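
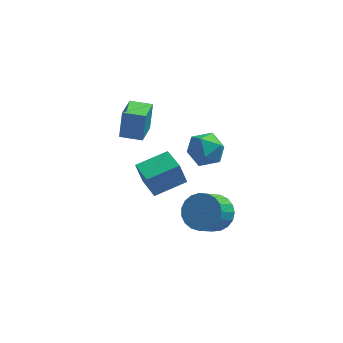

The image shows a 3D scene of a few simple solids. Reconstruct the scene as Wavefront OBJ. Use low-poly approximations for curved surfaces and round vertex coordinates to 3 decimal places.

v -3.175 2.125 1.833
v -3.04 2.618 3.296
v -2.899 3.697 1.278
v -2.764 4.191 2.741
v -2.016 1.909 1.799
v -1.881 2.403 3.262
v -1.74 3.482 1.244
v -1.605 3.975 2.707
v 1.37 3.678 0.765
v 1.971 3.37 -0.082
v 0.129 2.53 0.302
v 0.73 2.222 -0.545
v 1.05 1.982 0.462
v 1.817 2.691 0.748
v 0.283 3.209 -0.528
v 1.05 3.918 -0.242
v 1.299 3.08 -0.881
v 1.773 2.322 -0.269
v 0.327 3.578 0.489
v 0.801 2.82 1.101
v -1.229 -2.865 2.314
v -1.581 -2.751 3.466
v -1.839 -1.478 1.99
v -2.191 -1.363 3.142
v 0.271 -2.117 2.698
v -0.081 -2.002 3.85
v -0.339 -0.729 2.374
v -0.691 -0.615 3.526
v 1.574 -2.078 0.203
v 2.437 -1.975 0.755
v 1.829 -2.958 1.89
v 0.966 -3.062 1.337
v 2.197 -1.654 0.905
v 1.589 -2.637 2.039
v 1.849 -1.406 0.933
v 1.241 -2.389 2.067
v 1.453 -1.274 0.835
v 0.845 -2.257 1.969
v 1.079 -1.282 0.627
v 0.47 -2.265 1.762
v 0.79 -1.427 0.347
v 0.181 -2.41 1.481
v 0.636 -1.685 0.041
v 0.028 -2.668 1.176
v 0.645 -2.011 -0.237
v 0.037 -2.994 0.898
v 0.815 -2.348 -0.438
v 0.206 -3.331 0.696
v 1.115 -2.639 -0.529
v 0.507 -3.622 0.605
v 1.496 -2.833 -0.494
v 0.887 -3.816 0.641
v 1.889 -2.897 -0.338
v 1.281 -3.88 0.797
v 2.229 -2.819 -0.088
v 1.62 -3.802 1.047
v 2.455 -2.613 0.212
v 1.846 -3.596 1.346
v 2.529 -2.314 0.51
v 1.92 -3.298 1.645
f 2 4 1
f 5 2 1
f 1 4 3
f 3 5 1
f 2 8 4
f 6 2 5
f 6 8 2
f 4 8 3
f 7 5 3
f 3 8 7
f 7 6 5
f 8 6 7
f 9 20 14
f 9 14 10
f 9 10 16
f 9 16 19
f 9 19 20
f 10 14 18
f 14 20 13
f 20 19 11
f 19 16 15
f 16 10 17
f 12 18 13
f 12 13 11
f 12 11 15
f 12 15 17
f 12 17 18
f 13 18 14
f 11 13 20
f 15 11 19
f 17 15 16
f 18 17 10
f 22 24 21
f 25 22 21
f 21 24 23
f 23 25 21
f 22 28 24
f 26 22 25
f 26 28 22
f 24 28 23
f 27 25 23
f 23 28 27
f 27 26 25
f 28 26 27
f 30 29 33
f 30 33 31
f 31 33 34
f 31 34 32
f 33 29 35
f 33 35 34
f 34 35 36
f 34 36 32
f 35 29 37
f 35 37 36
f 36 37 38
f 36 38 32
f 37 29 39
f 37 39 38
f 38 39 40
f 38 40 32
f 39 29 41
f 39 41 40
f 40 41 42
f 40 42 32
f 41 29 43
f 41 43 42
f 42 43 44
f 42 44 32
f 43 29 45
f 43 45 44
f 44 45 46
f 44 46 32
f 45 29 47
f 45 47 46
f 46 47 48
f 46 48 32
f 47 29 49
f 47 49 48
f 48 49 50
f 48 50 32
f 49 29 51
f 49 51 50
f 50 51 52
f 50 52 32
f 51 29 53
f 51 53 52
f 52 53 54
f 52 54 32
f 53 29 55
f 53 55 54
f 54 55 56
f 54 56 32
f 55 29 57
f 55 57 56
f 56 57 58
f 56 58 32
f 57 29 59
f 57 59 58
f 58 59 60
f 58 60 32
f 59 29 30
f 59 30 60
f 60 30 31
f 60 31 32



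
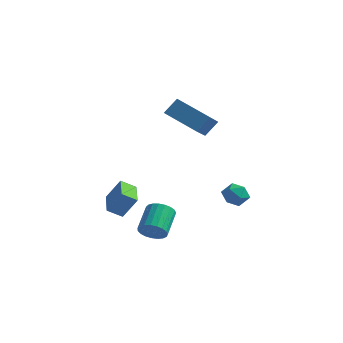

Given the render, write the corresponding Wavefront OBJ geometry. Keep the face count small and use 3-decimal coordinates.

v 3 1.388 -1.433
v 3.719 1.581 -1.142
v 3.381 0.159 -1.558
v 4.1 0.352 -1.267
v 3.459 0.364 -0.79
v 3.223 1.124 -0.713
v 3.877 0.616 -1.987
v 3.641 1.376 -1.91
v 4.26 1.104 -1.484
v 4.002 0.949 -0.744
v 3.098 0.791 -1.956
v 2.84 0.636 -1.216
v 1.327 0.826 2.687
v -0.61 0.878 3.618
v 0.899 2.535 1.699
v -1.038 2.587 2.63
v 1.758 1.433 3.55
v -0.179 1.485 4.481
v 1.33 3.142 2.562
v -0.607 3.194 3.493
v 0.492 -2.27 -3.409
v 1.257 -2.223 -3.219
v 0.954 -0.823 -2.341
v 0.188 -0.87 -2.531
v 1.245 -2.05 -3.498
v 0.942 -0.651 -2.62
v 1.103 -1.916 -3.762
v 0.8 -0.516 -2.884
v 0.856 -1.842 -3.965
v 0.552 -0.443 -3.087
v 0.545 -1.843 -4.072
v 0.241 -0.443 -3.193
v 0.225 -1.917 -4.064
v -0.079 -0.517 -3.185
v -0.049 -2.052 -3.943
v -0.352 -0.653 -3.064
v -0.229 -2.225 -3.729
v -0.533 -0.826 -2.851
v -0.285 -2.406 -3.461
v -0.588 -1.006 -2.582
v -0.206 -2.563 -3.183
v -0.51 -1.163 -2.305
v -0.007 -2.669 -2.945
v -0.31 -1.27 -2.066
v 0.279 -2.707 -2.786
v -0.025 -1.307 -1.908
v 0.601 -2.669 -2.736
v 0.297 -1.269 -1.858
v 0.904 -2.561 -2.802
v 0.601 -1.162 -1.924
v 1.137 -2.404 -2.973
v 0.833 -1.004 -2.094
v -1.799 -1.341 -3.244
v -2.457 -1.829 -2.744
v -2.704 0.085 -3.042
v -3.362 -0.403 -2.542
v -1.078 -1.057 -2.018
v -1.736 -1.545 -1.518
v -1.983 0.369 -1.816
v -2.641 -0.119 -1.316
f 1 12 6
f 1 6 2
f 1 2 8
f 1 8 11
f 1 11 12
f 2 6 10
f 6 12 5
f 12 11 3
f 11 8 7
f 8 2 9
f 4 10 5
f 4 5 3
f 4 3 7
f 4 7 9
f 4 9 10
f 5 10 6
f 3 5 12
f 7 3 11
f 9 7 8
f 10 9 2
f 14 16 13
f 17 14 13
f 13 16 15
f 15 17 13
f 14 20 16
f 18 14 17
f 18 20 14
f 16 20 15
f 19 17 15
f 15 20 19
f 19 18 17
f 20 18 19
f 22 21 25
f 22 25 23
f 23 25 26
f 23 26 24
f 25 21 27
f 25 27 26
f 26 27 28
f 26 28 24
f 27 21 29
f 27 29 28
f 28 29 30
f 28 30 24
f 29 21 31
f 29 31 30
f 30 31 32
f 30 32 24
f 31 21 33
f 31 33 32
f 32 33 34
f 32 34 24
f 33 21 35
f 33 35 34
f 34 35 36
f 34 36 24
f 35 21 37
f 35 37 36
f 36 37 38
f 36 38 24
f 37 21 39
f 37 39 38
f 38 39 40
f 38 40 24
f 39 21 41
f 39 41 40
f 40 41 42
f 40 42 24
f 41 21 43
f 41 43 42
f 42 43 44
f 42 44 24
f 43 21 45
f 43 45 44
f 44 45 46
f 44 46 24
f 45 21 47
f 45 47 46
f 46 47 48
f 46 48 24
f 47 21 49
f 47 49 48
f 48 49 50
f 48 50 24
f 49 21 51
f 49 51 50
f 50 51 52
f 50 52 24
f 51 21 22
f 51 22 52
f 52 22 23
f 52 23 24
f 54 56 53
f 57 54 53
f 53 56 55
f 55 57 53
f 54 60 56
f 58 54 57
f 58 60 54
f 56 60 55
f 59 57 55
f 55 60 59
f 59 58 57
f 60 58 59



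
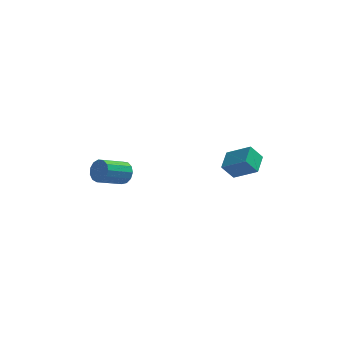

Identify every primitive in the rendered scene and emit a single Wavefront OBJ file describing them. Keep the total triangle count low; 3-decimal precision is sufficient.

v 3.904 3.173 2.011
v 3.997 4.141 2.378
v 2.843 3.52 1.365
v 2.936 4.488 1.732
v 4.404 3.392 1.308
v 4.497 4.36 1.675
v 3.343 3.739 0.662
v 3.436 4.707 1.029
v -1.224 2.924 1.003
v -0.858 2.843 1.471
v -1.729 1.976 2.005
v -2.096 2.056 1.537
v -1.062 3.099 1.554
v -1.934 2.232 2.087
v -1.318 3.3 1.461
v -2.19 2.433 1.995
v -1.545 3.381 1.223
v -2.416 2.514 1.757
v -1.669 3.317 0.916
v -2.54 2.45 1.449
v -1.652 3.128 0.636
v -2.524 2.261 1.169
v -1.5 2.874 0.473
v -2.371 2.007 1.006
v -1.26 2.636 0.478
v -2.131 1.769 1.011
v -1.008 2.489 0.65
v -1.88 1.622 1.184
v -0.826 2.48 0.934
v -1.697 1.613 1.468
v -0.769 2.612 1.241
v -1.641 1.745 1.774
f 2 4 1
f 5 2 1
f 1 4 3
f 3 5 1
f 2 8 4
f 6 2 5
f 6 8 2
f 4 8 3
f 7 5 3
f 3 8 7
f 7 6 5
f 8 6 7
f 10 9 13
f 10 13 11
f 11 13 14
f 11 14 12
f 13 9 15
f 13 15 14
f 14 15 16
f 14 16 12
f 15 9 17
f 15 17 16
f 16 17 18
f 16 18 12
f 17 9 19
f 17 19 18
f 18 19 20
f 18 20 12
f 19 9 21
f 19 21 20
f 20 21 22
f 20 22 12
f 21 9 23
f 21 23 22
f 22 23 24
f 22 24 12
f 23 9 25
f 23 25 24
f 24 25 26
f 24 26 12
f 25 9 27
f 25 27 26
f 26 27 28
f 26 28 12
f 27 9 29
f 27 29 28
f 28 29 30
f 28 30 12
f 29 9 31
f 29 31 30
f 30 31 32
f 30 32 12
f 31 9 10
f 31 10 32
f 32 10 11
f 32 11 12



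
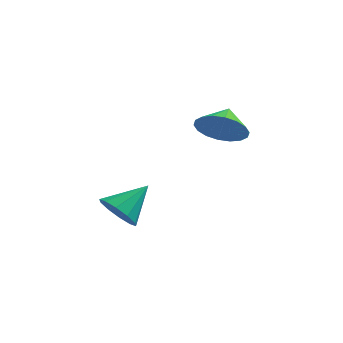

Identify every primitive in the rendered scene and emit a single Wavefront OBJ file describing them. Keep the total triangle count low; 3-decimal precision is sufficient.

v -3.334 -2.39 0.885
v -2.97 -2.057 0.156
v -2.446 -1.37 1.795
v -3.417 -1.768 0.268
v -3.832 -1.716 0.616
v -4.057 -1.922 1.067
v -4.006 -2.307 1.448
v -3.698 -2.723 1.614
v -3.251 -3.012 1.502
v -2.836 -3.064 1.155
v -2.611 -2.858 0.704
v -2.663 -2.474 0.323
v -0.397 1.99 3.195
v 0.556 2.143 2.757
v -0.283 2.97 3.785
v 0.266 2.359 2.454
v -0.156 2.502 2.298
v -0.625 2.543 2.32
v -1.05 2.475 2.515
v -1.345 2.311 2.845
v -1.452 2.083 3.244
v -1.35 1.837 3.633
v -1.06 1.621 3.935
v -0.638 1.478 4.091
v -0.169 1.437 4.07
v 0.256 1.505 3.875
v 0.55 1.669 3.545
v 0.658 1.896 3.146
f 2 1 4
f 2 4 3
f 4 1 5
f 4 5 3
f 5 1 6
f 5 6 3
f 6 1 7
f 6 7 3
f 7 1 8
f 7 8 3
f 8 1 9
f 8 9 3
f 9 1 10
f 9 10 3
f 10 1 11
f 10 11 3
f 11 1 12
f 11 12 3
f 12 1 2
f 12 2 3
f 14 13 16
f 14 16 15
f 16 13 17
f 16 17 15
f 17 13 18
f 17 18 15
f 18 13 19
f 18 19 15
f 19 13 20
f 19 20 15
f 20 13 21
f 20 21 15
f 21 13 22
f 21 22 15
f 22 13 23
f 22 23 15
f 23 13 24
f 23 24 15
f 24 13 25
f 24 25 15
f 25 13 26
f 25 26 15
f 26 13 27
f 26 27 15
f 27 13 28
f 27 28 15
f 28 13 14
f 28 14 15



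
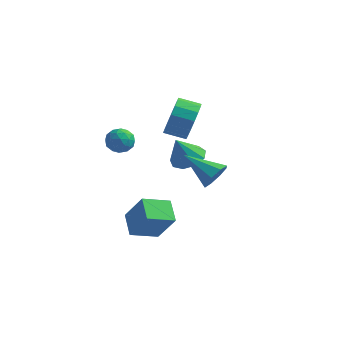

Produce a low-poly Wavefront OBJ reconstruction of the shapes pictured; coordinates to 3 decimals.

v -1.095 2.62 0.353
v -0.641 2.203 1.252
v -1.651 1.824 1.587
v -2.105 2.24 0.687
v -0.791 2.728 1.394
v -1.801 2.349 1.728
v -1.022 3.224 1.257
v -2.033 2.845 1.591
v -1.273 3.558 0.877
v -2.283 3.179 1.212
v -1.476 3.641 0.357
v -2.487 3.261 0.692
v -1.577 3.449 -0.164
v -2.588 3.07 0.171
v -1.549 3.036 -0.547
v -2.559 2.657 -0.212
v -1.399 2.511 -0.688
v -2.409 2.132 -0.354
v -1.167 2.015 -0.551
v -2.178 1.636 -0.217
v -0.917 1.681 -0.172
v -1.927 1.302 0.163
v -0.713 1.599 0.348
v -1.724 1.219 0.683
v -0.612 1.79 0.869
v -1.623 1.411 1.204
v -1.822 3.405 -2.632
v -1.104 2.819 -2.716
v -2.158 2.795 -1.248
v -0.914 3.356 -2.433
v -1.149 3.916 -2.244
v -1.698 4.237 -2.236
v -2.305 4.169 -2.414
v -2.686 3.743 -2.694
v -2.662 3.159 -2.945
v -2.245 2.69 -3.05
v -1.63 2.556 -2.96
v 0.685 1.471 -2.292
v 1.064 1.213 -1.6
v -1.045 1.509 -1.328
v 1.051 1.846 -1.648
v 0.824 2.26 -2.074
v 0.515 2.211 -2.627
v 0.305 1.729 -2.983
v 0.318 1.096 -2.935
v 0.546 0.682 -2.51
v 0.855 0.731 -1.957
v -1.565 -2.543 -4.708
v -2.314 -1.684 -4.082
v -0.707 -1.466 -5.16
v -1.455 -0.607 -4.535
v -0.545 -2.733 -3.225
v -1.293 -1.874 -2.6
v 0.314 -1.656 -3.678
v -0.435 -0.797 -3.052
v -2.03 -2.402 1.979
v -1.359 -2.615 1.851
v -2.381 -2.925 1.009
v -1.71 -3.138 0.881
v -2.076 -3.418 1.427
v -1.859 -3.095 2.027
v -1.881 -2.445 0.833
v -1.664 -2.122 1.433
v -1.267 -2.641 1.143
v -1.388 -3.243 1.51
v -2.352 -2.297 1.35
v -2.473 -2.899 1.717
v -1.664 -2.463 2
v -2.076 -3.077 0.86
v -2.291 -3.242 1.181
v -1.897 -3.367 1.106
v -1.957 -2.745 2.104
v -1.563 -2.87 2.029
v -1.985 -3.342 1.78
v -2.177 -2.67 0.831
v -1.783 -2.795 0.756
v -1.843 -2.173 1.754
v -1.449 -2.298 1.679
v -1.755 -2.198 1.08
v -1.215 -2.603 1.509
v -1.422 -2.911 0.938
v -1.522 -2.503 0.91
v -1.395 -2.313 1.263
v -1.286 -2.957 1.725
v -1.493 -3.264 1.154
v -1.708 -3.429 1.476
v -1.58 -3.239 1.828
v -1.232 -2.972 1.308
v -2.247 -2.276 1.706
v -2.454 -2.583 1.135
v -2.16 -2.301 1.032
v -2.032 -2.111 1.384
v -2.318 -2.629 1.922
v -2.525 -2.937 1.351
v -2.345 -3.227 1.597
v -2.218 -3.037 1.95
v -2.508 -2.568 1.552
f 2 1 5
f 2 5 3
f 3 5 6
f 3 6 4
f 5 1 7
f 5 7 6
f 6 7 8
f 6 8 4
f 7 1 9
f 7 9 8
f 8 9 10
f 8 10 4
f 9 1 11
f 9 11 10
f 10 11 12
f 10 12 4
f 11 1 13
f 11 13 12
f 12 13 14
f 12 14 4
f 13 1 15
f 13 15 14
f 14 15 16
f 14 16 4
f 15 1 17
f 15 17 16
f 16 17 18
f 16 18 4
f 17 1 19
f 17 19 18
f 18 19 20
f 18 20 4
f 19 1 21
f 19 21 20
f 20 21 22
f 20 22 4
f 21 1 23
f 21 23 22
f 22 23 24
f 22 24 4
f 23 1 25
f 23 25 24
f 24 25 26
f 24 26 4
f 25 1 2
f 25 2 26
f 26 2 3
f 26 3 4
f 28 27 30
f 28 30 29
f 30 27 31
f 30 31 29
f 31 27 32
f 31 32 29
f 32 27 33
f 32 33 29
f 33 27 34
f 33 34 29
f 34 27 35
f 34 35 29
f 35 27 36
f 35 36 29
f 36 27 37
f 36 37 29
f 37 27 28
f 37 28 29
f 39 38 41
f 39 41 40
f 41 38 42
f 41 42 40
f 42 38 43
f 42 43 40
f 43 38 44
f 43 44 40
f 44 38 45
f 44 45 40
f 45 38 46
f 45 46 40
f 46 38 47
f 46 47 40
f 47 38 39
f 47 39 40
f 49 51 48
f 52 49 48
f 48 51 50
f 50 52 48
f 49 55 51
f 53 49 52
f 53 55 49
f 51 55 50
f 54 52 50
f 50 55 54
f 54 53 52
f 55 53 54
f 56 93 72
f 93 67 96
f 72 96 61
f 93 96 72
f 56 72 68
f 72 61 73
f 68 73 57
f 72 73 68
f 56 68 77
f 68 57 78
f 77 78 63
f 68 78 77
f 56 77 89
f 77 63 92
f 89 92 66
f 77 92 89
f 56 89 93
f 89 66 97
f 93 97 67
f 89 97 93
f 57 73 84
f 73 61 87
f 84 87 65
f 73 87 84
f 61 96 74
f 96 67 95
f 74 95 60
f 96 95 74
f 67 97 94
f 97 66 90
f 94 90 58
f 97 90 94
f 66 92 91
f 92 63 79
f 91 79 62
f 92 79 91
f 63 78 83
f 78 57 80
f 83 80 64
f 78 80 83
f 59 85 71
f 85 65 86
f 71 86 60
f 85 86 71
f 59 71 69
f 71 60 70
f 69 70 58
f 71 70 69
f 59 69 76
f 69 58 75
f 76 75 62
f 69 75 76
f 59 76 81
f 76 62 82
f 81 82 64
f 76 82 81
f 59 81 85
f 81 64 88
f 85 88 65
f 81 88 85
f 60 86 74
f 86 65 87
f 74 87 61
f 86 87 74
f 58 70 94
f 70 60 95
f 94 95 67
f 70 95 94
f 62 75 91
f 75 58 90
f 91 90 66
f 75 90 91
f 64 82 83
f 82 62 79
f 83 79 63
f 82 79 83
f 65 88 84
f 88 64 80
f 84 80 57
f 88 80 84



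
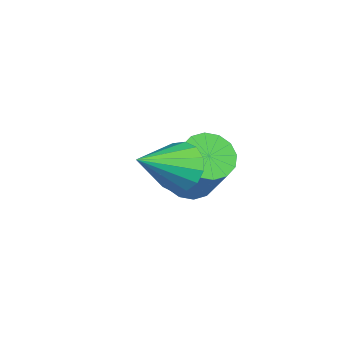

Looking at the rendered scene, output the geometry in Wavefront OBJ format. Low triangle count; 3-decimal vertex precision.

v -0.012 1.065 -3.898
v 0.62 1.579 -4.23
v 1.604 1.569 -2.374
v 0.972 1.055 -2.042
v 0.309 1.868 -4.063
v 1.293 1.857 -2.208
v -0.088 1.941 -3.853
v 0.896 1.93 -1.997
v -0.464 1.779 -3.654
v 0.519 1.769 -1.798
v -0.72 1.426 -3.52
v 0.263 1.416 -1.665
v -0.785 0.977 -3.488
v 0.198 0.966 -1.633
v -0.644 0.551 -3.566
v 0.34 0.541 -1.71
v -0.333 0.263 -3.732
v 0.651 0.252 -1.877
v 0.064 0.19 -3.943
v 1.048 0.179 -2.087
v 0.441 0.351 -4.142
v 1.424 0.341 -2.286
v 0.697 0.704 -4.275
v 1.68 0.694 -2.42
v 0.762 1.154 -4.307
v 1.745 1.143 -2.452
v 1.873 -0.687 -0.76
v 2.598 -0.968 -1.128
v 1.967 -2.253 0.62
v 2.732 -0.683 -0.814
v 2.635 -0.399 -0.485
v 2.335 -0.192 -0.23
v 1.91 -0.117 -0.117
v 1.476 -0.196 -0.177
v 1.148 -0.406 -0.393
v 1.015 -0.691 -0.707
v 1.111 -0.975 -1.036
v 1.412 -1.182 -1.291
v 1.836 -1.257 -1.404
v 2.27 -1.178 -1.344
f 2 1 5
f 2 5 3
f 3 5 6
f 3 6 4
f 5 1 7
f 5 7 6
f 6 7 8
f 6 8 4
f 7 1 9
f 7 9 8
f 8 9 10
f 8 10 4
f 9 1 11
f 9 11 10
f 10 11 12
f 10 12 4
f 11 1 13
f 11 13 12
f 12 13 14
f 12 14 4
f 13 1 15
f 13 15 14
f 14 15 16
f 14 16 4
f 15 1 17
f 15 17 16
f 16 17 18
f 16 18 4
f 17 1 19
f 17 19 18
f 18 19 20
f 18 20 4
f 19 1 21
f 19 21 20
f 20 21 22
f 20 22 4
f 21 1 23
f 21 23 22
f 22 23 24
f 22 24 4
f 23 1 25
f 23 25 24
f 24 25 26
f 24 26 4
f 25 1 2
f 25 2 26
f 26 2 3
f 26 3 4
f 28 27 30
f 28 30 29
f 30 27 31
f 30 31 29
f 31 27 32
f 31 32 29
f 32 27 33
f 32 33 29
f 33 27 34
f 33 34 29
f 34 27 35
f 34 35 29
f 35 27 36
f 35 36 29
f 36 27 37
f 36 37 29
f 37 27 38
f 37 38 29
f 38 27 39
f 38 39 29
f 39 27 40
f 39 40 29
f 40 27 28
f 40 28 29



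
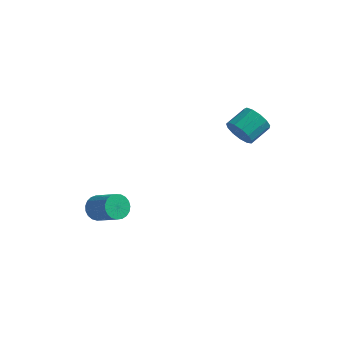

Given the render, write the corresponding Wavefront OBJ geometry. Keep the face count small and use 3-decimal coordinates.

v 1.102 2.788 2.724
v 1.384 2.431 3.256
v 1.74 3.354 3.688
v 1.458 3.712 3.156
v 1.662 2.454 2.977
v 2.018 3.377 3.41
v 1.763 2.583 2.619
v 2.119 3.507 3.051
v 1.654 2.777 2.293
v 2.01 3.701 2.725
v 1.369 2.975 2.105
v 1.725 3.899 2.537
v 1 3.113 2.113
v 1.356 4.037 2.545
v 0.663 3.149 2.315
v 1.019 4.072 2.747
v 0.466 3.069 2.647
v 0.822 3.993 3.079
v 0.47 2.901 3.003
v 0.826 3.825 3.435
v 0.675 2.697 3.271
v 1.031 3.62 3.703
v 1.016 2.521 3.365
v 1.372 3.445 3.797
v -4.289 0.744 -2.433
v -3.923 0.823 -2.939
v -2.785 0.456 -2.174
v -3.151 0.376 -1.667
v -3.919 1.061 -2.831
v -2.78 0.694 -2.066
v -3.978 1.245 -2.654
v -2.84 0.878 -1.889
v -4.092 1.342 -2.439
v -2.954 0.975 -1.673
v -4.24 1.335 -2.222
v -3.101 0.968 -1.457
v -4.396 1.227 -2.042
v -3.257 0.859 -1.277
v -4.533 1.034 -1.93
v -3.395 0.667 -1.165
v -4.629 0.792 -1.904
v -3.491 0.424 -1.139
v -4.666 0.541 -1.97
v -3.527 0.173 -1.205
v -4.637 0.325 -2.116
v -3.499 -0.042 -1.351
v -4.549 0.182 -2.316
v -3.41 -0.186 -1.551
v -4.415 0.135 -2.537
v -3.277 -0.232 -1.772
v -4.26 0.194 -2.74
v -3.122 -0.173 -1.974
v -4.11 0.348 -2.889
v -2.972 -0.019 -2.124
v -3.991 0.571 -2.96
v -2.852 0.203 -2.194
f 2 1 5
f 2 5 3
f 3 5 6
f 3 6 4
f 5 1 7
f 5 7 6
f 6 7 8
f 6 8 4
f 7 1 9
f 7 9 8
f 8 9 10
f 8 10 4
f 9 1 11
f 9 11 10
f 10 11 12
f 10 12 4
f 11 1 13
f 11 13 12
f 12 13 14
f 12 14 4
f 13 1 15
f 13 15 14
f 14 15 16
f 14 16 4
f 15 1 17
f 15 17 16
f 16 17 18
f 16 18 4
f 17 1 19
f 17 19 18
f 18 19 20
f 18 20 4
f 19 1 21
f 19 21 20
f 20 21 22
f 20 22 4
f 21 1 23
f 21 23 22
f 22 23 24
f 22 24 4
f 23 1 2
f 23 2 24
f 24 2 3
f 24 3 4
f 26 25 29
f 26 29 27
f 27 29 30
f 27 30 28
f 29 25 31
f 29 31 30
f 30 31 32
f 30 32 28
f 31 25 33
f 31 33 32
f 32 33 34
f 32 34 28
f 33 25 35
f 33 35 34
f 34 35 36
f 34 36 28
f 35 25 37
f 35 37 36
f 36 37 38
f 36 38 28
f 37 25 39
f 37 39 38
f 38 39 40
f 38 40 28
f 39 25 41
f 39 41 40
f 40 41 42
f 40 42 28
f 41 25 43
f 41 43 42
f 42 43 44
f 42 44 28
f 43 25 45
f 43 45 44
f 44 45 46
f 44 46 28
f 45 25 47
f 45 47 46
f 46 47 48
f 46 48 28
f 47 25 49
f 47 49 48
f 48 49 50
f 48 50 28
f 49 25 51
f 49 51 50
f 50 51 52
f 50 52 28
f 51 25 53
f 51 53 52
f 52 53 54
f 52 54 28
f 53 25 55
f 53 55 54
f 54 55 56
f 54 56 28
f 55 25 26
f 55 26 56
f 56 26 27
f 56 27 28



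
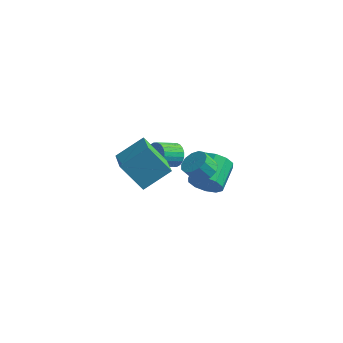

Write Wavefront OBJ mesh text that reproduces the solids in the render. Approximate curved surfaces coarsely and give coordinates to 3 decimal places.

v -0.693 1.315 0.734
v -0.265 1.429 1.436
v -0.979 0.338 2.048
v -1.407 0.225 1.346
v -0.519 1.623 1.485
v -1.233 0.532 2.097
v -0.8 1.77 1.42
v -1.514 0.68 2.032
v -1.065 1.848 1.25
v -1.779 0.758 1.862
v -1.273 1.845 1.002
v -1.987 0.755 1.614
v -1.393 1.762 0.713
v -2.107 0.671 1.325
v -1.406 1.61 0.427
v -2.12 0.519 1.039
v -1.31 1.413 0.188
v -2.024 0.323 0.8
v -1.121 1.202 0.032
v -1.835 0.111 0.644
v -0.867 1.008 -0.017
v -1.581 -0.083 0.595
v -0.586 0.86 0.048
v -1.3 -0.23 0.66
v -0.321 0.782 0.218
v -1.035 -0.308 0.83
v -0.113 0.785 0.466
v -0.827 -0.305 1.078
v 0.007 0.869 0.755
v -0.707 -0.222 1.367
v 0.02 1.021 1.041
v -0.694 -0.07 1.653
v -0.076 1.217 1.28
v -0.79 0.127 1.892
v 1.75 0.136 1.118
v 2.379 -0.464 1.261
v 1.838 -0.815 2.164
v 1.21 -0.216 2.022
v 2.518 -0.055 1.504
v 1.977 -0.406 2.407
v 2.414 0.415 1.624
v 1.873 0.064 2.528
v 2.099 0.796 1.584
v 1.558 0.444 2.487
v 1.674 0.967 1.396
v 1.133 0.616 2.299
v 1.272 0.875 1.12
v 0.732 0.523 2.023
v 1.023 0.547 0.843
v 0.482 0.196 1.746
v 1.004 0.089 0.654
v 0.464 -0.262 1.557
v 1.223 -0.354 0.612
v 0.682 -0.705 1.515
v 1.609 -0.642 0.731
v 1.068 -0.993 1.634
v 2.04 -0.683 0.973
v 1.499 -1.034 1.876
v 0.465 -4.939 3.019
v -0.864 -5.089 4.599
v -0.669 -3.269 2.223
v -1.998 -3.419 3.803
v 1.558 -3.701 4.057
v 0.229 -3.851 5.637
v 0.424 -2.031 3.261
v -0.905 -2.181 4.841
v 0.858 2.137 -2.008
v 1.639 1.899 -1.271
v 1.483 3.665 -0.535
v 0.702 3.903 -1.272
v 1.942 2.155 -1.823
v 1.786 3.922 -1.087
v 1.831 2.405 -2.446
v 1.675 4.171 -1.709
v 1.348 2.552 -2.901
v 1.192 4.319 -2.165
v 0.678 2.541 -3.015
v 0.522 4.307 -2.279
v 0.077 2.375 -2.745
v -0.079 4.141 -2.009
v -0.226 2.118 -2.193
v -0.382 3.885 -1.457
v -0.115 1.869 -1.571
v -0.271 3.635 -0.834
v 0.368 1.721 -1.115
v 0.212 3.488 -0.379
v 1.038 1.733 -1.001
v 0.882 3.499 -0.265
f 2 1 5
f 2 5 3
f 3 5 6
f 3 6 4
f 5 1 7
f 5 7 6
f 6 7 8
f 6 8 4
f 7 1 9
f 7 9 8
f 8 9 10
f 8 10 4
f 9 1 11
f 9 11 10
f 10 11 12
f 10 12 4
f 11 1 13
f 11 13 12
f 12 13 14
f 12 14 4
f 13 1 15
f 13 15 14
f 14 15 16
f 14 16 4
f 15 1 17
f 15 17 16
f 16 17 18
f 16 18 4
f 17 1 19
f 17 19 18
f 18 19 20
f 18 20 4
f 19 1 21
f 19 21 20
f 20 21 22
f 20 22 4
f 21 1 23
f 21 23 22
f 22 23 24
f 22 24 4
f 23 1 25
f 23 25 24
f 24 25 26
f 24 26 4
f 25 1 27
f 25 27 26
f 26 27 28
f 26 28 4
f 27 1 29
f 27 29 28
f 28 29 30
f 28 30 4
f 29 1 31
f 29 31 30
f 30 31 32
f 30 32 4
f 31 1 33
f 31 33 32
f 32 33 34
f 32 34 4
f 33 1 2
f 33 2 34
f 34 2 3
f 34 3 4
f 36 35 39
f 36 39 37
f 37 39 40
f 37 40 38
f 39 35 41
f 39 41 40
f 40 41 42
f 40 42 38
f 41 35 43
f 41 43 42
f 42 43 44
f 42 44 38
f 43 35 45
f 43 45 44
f 44 45 46
f 44 46 38
f 45 35 47
f 45 47 46
f 46 47 48
f 46 48 38
f 47 35 49
f 47 49 48
f 48 49 50
f 48 50 38
f 49 35 51
f 49 51 50
f 50 51 52
f 50 52 38
f 51 35 53
f 51 53 52
f 52 53 54
f 52 54 38
f 53 35 55
f 53 55 54
f 54 55 56
f 54 56 38
f 55 35 57
f 55 57 56
f 56 57 58
f 56 58 38
f 57 35 36
f 57 36 58
f 58 36 37
f 58 37 38
f 60 62 59
f 63 60 59
f 59 62 61
f 61 63 59
f 60 66 62
f 64 60 63
f 64 66 60
f 62 66 61
f 65 63 61
f 61 66 65
f 65 64 63
f 66 64 65
f 68 67 71
f 68 71 69
f 69 71 72
f 69 72 70
f 71 67 73
f 71 73 72
f 72 73 74
f 72 74 70
f 73 67 75
f 73 75 74
f 74 75 76
f 74 76 70
f 75 67 77
f 75 77 76
f 76 77 78
f 76 78 70
f 77 67 79
f 77 79 78
f 78 79 80
f 78 80 70
f 79 67 81
f 79 81 80
f 80 81 82
f 80 82 70
f 81 67 83
f 81 83 82
f 82 83 84
f 82 84 70
f 83 67 85
f 83 85 84
f 84 85 86
f 84 86 70
f 85 67 87
f 85 87 86
f 86 87 88
f 86 88 70
f 87 67 68
f 87 68 88
f 88 68 69
f 88 69 70



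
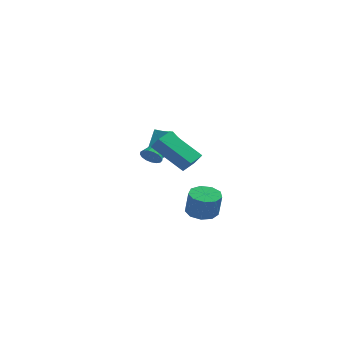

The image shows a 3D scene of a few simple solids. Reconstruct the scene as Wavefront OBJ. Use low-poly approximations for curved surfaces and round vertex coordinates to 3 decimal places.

v -2.877 3.317 0.94
v -2.346 3.798 0.637
v -2.534 2.422 0.123
v -2.003 2.903 -0.18
v -1.907 2.622 0.539
v -2.119 3.175 1.044
v -2.761 3.045 -0.284
v -2.973 3.598 0.221
v -2.274 3.63 -0.12
v -1.747 3.368 0.388
v -3.133 2.852 0.372
v -2.606 2.59 0.88
v -1.931 -0.986 0.902
v -1.748 -0.727 0.404
v -1.649 0.386 1.718
v -2.025 -0.674 0.41
v -2.281 -0.692 0.529
v -2.456 -0.777 0.733
v -2.511 -0.91 0.976
v -2.434 -1.06 1.202
v -2.241 -1.194 1.359
v -1.977 -1.279 1.412
v -1.702 -1.298 1.348
v -1.48 -1.244 1.182
v -1.362 -1.132 0.952
v -1.373 -0.986 0.71
v -1.512 -0.84 0.513
v -2.667 0.724 0.586
v -2.596 1.647 1.69
v -2.915 1.364 0.067
v -2.844 2.286 1.171
v -1.816 0.894 0.389
v -1.745 1.816 1.493
v -2.064 1.533 -0.13
v -1.993 2.456 0.974
v -1.059 -3.705 2.675
v -0.592 -4.041 3.34
v -0.764 -2.861 2.895
v -0.297 -3.198 3.56
v 0.557 -3.942 1.42
v 1.024 -4.279 2.085
v 0.852 -3.099 1.64
v 1.319 -3.435 2.305
v 0.118 0.729 -3.231
v 0.721 1.314 -3.229
v 0.966 1.055 -1.906
v 0.362 0.471 -1.909
v 0.217 1.551 -3.089
v 0.462 1.293 -1.766
v -0.334 1.404 -3.016
v -0.089 1.146 -1.693
v -0.673 0.942 -3.044
v -0.428 0.683 -1.721
v -0.643 0.38 -3.159
v -0.398 0.121 -1.836
v -0.257 -0.019 -3.309
v -0.012 -0.277 -1.986
v 0.305 -0.067 -3.422
v 0.55 -0.326 -2.099
v 0.778 0.257 -3.446
v 1.023 -0.001 -2.123
v 0.943 0.802 -3.37
v 1.188 0.544 -2.047
f 1 12 6
f 1 6 2
f 1 2 8
f 1 8 11
f 1 11 12
f 2 6 10
f 6 12 5
f 12 11 3
f 11 8 7
f 8 2 9
f 4 10 5
f 4 5 3
f 4 3 7
f 4 7 9
f 4 9 10
f 5 10 6
f 3 5 12
f 7 3 11
f 9 7 8
f 10 9 2
f 14 13 16
f 14 16 15
f 16 13 17
f 16 17 15
f 17 13 18
f 17 18 15
f 18 13 19
f 18 19 15
f 19 13 20
f 19 20 15
f 20 13 21
f 20 21 15
f 21 13 22
f 21 22 15
f 22 13 23
f 22 23 15
f 23 13 24
f 23 24 15
f 24 13 25
f 24 25 15
f 25 13 26
f 25 26 15
f 26 13 27
f 26 27 15
f 27 13 14
f 27 14 15
f 29 31 28
f 32 29 28
f 28 31 30
f 30 32 28
f 29 35 31
f 33 29 32
f 33 35 29
f 31 35 30
f 34 32 30
f 30 35 34
f 34 33 32
f 35 33 34
f 37 39 36
f 40 37 36
f 36 39 38
f 38 40 36
f 37 43 39
f 41 37 40
f 41 43 37
f 39 43 38
f 42 40 38
f 38 43 42
f 42 41 40
f 43 41 42
f 45 44 48
f 45 48 46
f 46 48 49
f 46 49 47
f 48 44 50
f 48 50 49
f 49 50 51
f 49 51 47
f 50 44 52
f 50 52 51
f 51 52 53
f 51 53 47
f 52 44 54
f 52 54 53
f 53 54 55
f 53 55 47
f 54 44 56
f 54 56 55
f 55 56 57
f 55 57 47
f 56 44 58
f 56 58 57
f 57 58 59
f 57 59 47
f 58 44 60
f 58 60 59
f 59 60 61
f 59 61 47
f 60 44 62
f 60 62 61
f 61 62 63
f 61 63 47
f 62 44 45
f 62 45 63
f 63 45 46
f 63 46 47



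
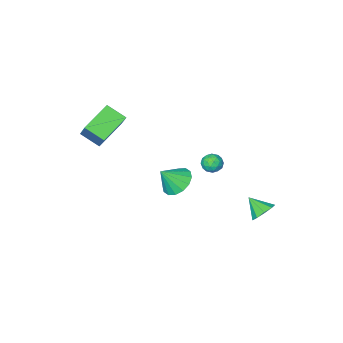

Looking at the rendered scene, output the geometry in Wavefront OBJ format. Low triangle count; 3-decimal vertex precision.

v -1.065 -3.522 -3.061
v -0.277 -3.198 -3.64
v -0.135 -3.778 -1.939
v -0.455 -2.76 -3.392
v -0.797 -2.527 -3.056
v -1.21 -2.56 -2.721
v -1.585 -2.851 -2.477
v -1.82 -3.321 -2.389
v -1.853 -3.845 -2.482
v -1.675 -4.283 -2.73
v -1.333 -4.516 -3.066
v -0.92 -4.483 -3.401
v -0.546 -4.192 -3.645
v -0.31 -3.722 -3.733
v 2.389 -3.673 3.187
v 2.73 -2.62 4.49
v 4.057 -3.213 2.378
v 4.398 -2.16 3.681
v 2.962 -4.64 3.819
v 3.303 -3.587 5.122
v 4.63 -4.18 3.01
v 4.971 -3.127 4.313
v -0.829 0.807 1.584
v -0.402 0.854 1.107
v -0.978 -0.194 1.353
v -0.551 -0.147 0.876
v -0.356 -0.111 1.486
v -0.264 0.507 1.629
v -1.116 0.153 0.831
v -1.024 0.771 0.974
v -0.58 0.449 0.642
v -0.11 0.286 1.047
v -1.27 0.374 1.413
v -0.8 0.211 1.818
v -0.603 0.918 1.366
v -0.777 -0.258 1.094
v -0.662 -0.237 1.453
v -0.412 -0.21 1.173
v -0.521 0.715 1.672
v -0.27 0.742 1.392
v -0.243 0.175 1.615
v -1.11 -0.082 1.068
v -0.859 -0.055 0.788
v -0.968 0.87 1.287
v -0.718 0.897 1.007
v -1.137 0.485 0.845
v -0.456 0.708 0.812
v -0.544 0.12 0.676
v -0.876 0.296 0.65
v -0.822 0.659 0.734
v -0.18 0.612 1.05
v -0.267 0.024 0.914
v -0.152 0.045 1.273
v -0.098 0.408 1.357
v -0.284 0.374 0.777
v -1.113 0.636 1.546
v -1.2 0.048 1.41
v -1.282 0.252 1.103
v -1.228 0.615 1.187
v -0.836 0.54 1.784
v -0.924 -0.048 1.648
v -0.558 0.001 1.726
v -0.504 0.364 1.81
v -1.096 0.286 1.683
v -2.761 2.184 -2.546
v -2.023 2.206 -2.828
v -2.439 1.256 -1.774
v -2.07 2.54 -2.406
v -2.44 2.708 -2.05
v -2.96 2.631 -1.926
v -3.387 2.345 -2.092
v -3.521 1.983 -2.47
v -3.3 1.716 -2.884
v -2.826 1.668 -3.14
v -2.322 1.861 -3.118
f 2 1 4
f 2 4 3
f 4 1 5
f 4 5 3
f 5 1 6
f 5 6 3
f 6 1 7
f 6 7 3
f 7 1 8
f 7 8 3
f 8 1 9
f 8 9 3
f 9 1 10
f 9 10 3
f 10 1 11
f 10 11 3
f 11 1 12
f 11 12 3
f 12 1 13
f 12 13 3
f 13 1 14
f 13 14 3
f 14 1 2
f 14 2 3
f 16 18 15
f 19 16 15
f 15 18 17
f 17 19 15
f 16 22 18
f 20 16 19
f 20 22 16
f 18 22 17
f 21 19 17
f 17 22 21
f 21 20 19
f 22 20 21
f 23 60 39
f 60 34 63
f 39 63 28
f 60 63 39
f 23 39 35
f 39 28 40
f 35 40 24
f 39 40 35
f 23 35 44
f 35 24 45
f 44 45 30
f 35 45 44
f 23 44 56
f 44 30 59
f 56 59 33
f 44 59 56
f 23 56 60
f 56 33 64
f 60 64 34
f 56 64 60
f 24 40 51
f 40 28 54
f 51 54 32
f 40 54 51
f 28 63 41
f 63 34 62
f 41 62 27
f 63 62 41
f 34 64 61
f 64 33 57
f 61 57 25
f 64 57 61
f 33 59 58
f 59 30 46
f 58 46 29
f 59 46 58
f 30 45 50
f 45 24 47
f 50 47 31
f 45 47 50
f 26 52 38
f 52 32 53
f 38 53 27
f 52 53 38
f 26 38 36
f 38 27 37
f 36 37 25
f 38 37 36
f 26 36 43
f 36 25 42
f 43 42 29
f 36 42 43
f 26 43 48
f 43 29 49
f 48 49 31
f 43 49 48
f 26 48 52
f 48 31 55
f 52 55 32
f 48 55 52
f 27 53 41
f 53 32 54
f 41 54 28
f 53 54 41
f 25 37 61
f 37 27 62
f 61 62 34
f 37 62 61
f 29 42 58
f 42 25 57
f 58 57 33
f 42 57 58
f 31 49 50
f 49 29 46
f 50 46 30
f 49 46 50
f 32 55 51
f 55 31 47
f 51 47 24
f 55 47 51
f 66 65 68
f 66 68 67
f 68 65 69
f 68 69 67
f 69 65 70
f 69 70 67
f 70 65 71
f 70 71 67
f 71 65 72
f 71 72 67
f 72 65 73
f 72 73 67
f 73 65 74
f 73 74 67
f 74 65 75
f 74 75 67
f 75 65 66
f 75 66 67



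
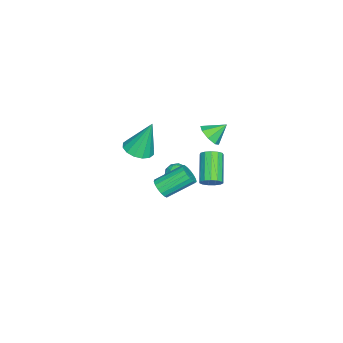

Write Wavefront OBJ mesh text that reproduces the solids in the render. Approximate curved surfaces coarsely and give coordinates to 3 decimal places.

v 3.538 -0.937 1.815
v 3.875 -0.513 1.474
v 3.18 0.821 2.445
v 2.842 0.397 2.785
v 3.612 -0.538 1.32
v 2.917 0.796 2.29
v 3.332 -0.654 1.279
v 2.636 0.679 2.249
v 3.098 -0.835 1.361
v 2.403 0.498 2.331
v 2.966 -1.04 1.546
v 2.27 0.294 2.517
v 2.964 -1.22 1.794
v 2.269 0.113 2.764
v 3.094 -1.336 2.046
v 2.399 -0.002 3.016
v 3.326 -1.361 2.245
v 2.63 -0.027 3.215
v 3.606 -1.288 2.346
v 2.91 0.046 3.316
v 3.87 -1.135 2.325
v 3.175 0.199 3.295
v 4.058 -0.936 2.187
v 3.363 0.398 3.157
v 4.127 -0.738 1.964
v 3.432 0.596 2.934
v 4.061 -0.585 1.707
v 3.366 0.749 2.677
v -0.934 0.507 -0.993
v -0.569 0.595 -0.462
v -2.101 0.162 0.664
v -2.466 0.073 0.133
v -0.719 0.921 -0.54
v -2.25 0.487 0.586
v -0.936 1.114 -0.762
v -2.468 0.681 0.364
v -1.153 1.115 -1.057
v -2.685 0.682 0.069
v -1.301 0.923 -1.332
v -2.833 0.489 -0.206
v -1.332 0.599 -1.499
v -2.864 0.165 -0.373
v -1.236 0.245 -1.505
v -2.768 -0.189 -0.379
v -1.045 -0.025 -1.349
v -2.577 -0.459 -0.223
v -0.819 -0.127 -1.08
v -2.35 -0.561 0.046
v -0.629 -0.027 -0.783
v -2.161 -0.461 0.343
v -0.536 0.242 -0.553
v -2.068 -0.192 0.573
v -1.379 0.252 2.584
v -0.777 0.725 2.435
v -1.841 1.068 3.316
v -1.232 0.807 2.057
v -1.772 0.564 1.987
v -2.082 0.137 2.267
v -1.98 -0.222 2.733
v -1.526 -0.304 3.112
v -0.986 -0.06 3.181
v -0.675 0.366 2.901
v 1.423 -2.827 2.911
v 2.309 -2.783 2.984
v 1.217 -2.113 4.949
v 2.181 -2.369 2.827
v 1.851 -2.078 2.691
v 1.405 -1.988 2.615
v 0.965 -2.123 2.618
v 0.647 -2.446 2.699
v 0.537 -2.871 2.837
v 0.664 -3.285 2.995
v 0.995 -3.576 3.13
v 1.44 -3.666 3.206
v 1.881 -3.532 3.204
v 2.199 -3.208 3.122
v -4.477 -1.888 -3.229
v -4.052 -1.856 -3.842
v -3.868 -2.864 -2.858
v -3.443 -2.832 -3.471
v -3.38 -2.306 -2.945
v -3.756 -1.703 -3.174
v -4.164 -3.017 -3.526
v -4.54 -2.414 -3.755
v -3.859 -2.553 -4.026
v -3.374 -2.114 -3.666
v -4.546 -2.606 -3.034
v -4.061 -2.167 -2.674
v -4.318 -1.787 -3.568
v -3.602 -2.933 -3.132
v -3.565 -2.625 -2.823
v -3.315 -2.606 -3.183
v -4.144 -1.697 -3.175
v -3.894 -1.678 -3.535
v -3.499 -1.942 -3.008
v -4.026 -3.042 -3.165
v -3.776 -3.023 -3.525
v -4.605 -2.114 -3.517
v -4.355 -2.095 -3.877
v -4.421 -2.778 -3.692
v -3.954 -2.177 -4.036
v -3.597 -2.751 -3.818
v -4.021 -2.86 -3.851
v -4.242 -2.505 -3.985
v -3.669 -1.919 -3.825
v -3.312 -2.493 -3.607
v -3.274 -2.184 -3.297
v -3.495 -1.83 -3.432
v -3.556 -2.329 -3.933
v -4.608 -2.227 -3.093
v -4.251 -2.801 -2.875
v -4.425 -2.89 -3.268
v -4.646 -2.536 -3.403
v -4.323 -1.969 -2.882
v -3.966 -2.543 -2.664
v -3.678 -2.215 -2.715
v -3.899 -1.86 -2.849
v -4.364 -2.391 -2.767
f 2 1 5
f 2 5 3
f 3 5 6
f 3 6 4
f 5 1 7
f 5 7 6
f 6 7 8
f 6 8 4
f 7 1 9
f 7 9 8
f 8 9 10
f 8 10 4
f 9 1 11
f 9 11 10
f 10 11 12
f 10 12 4
f 11 1 13
f 11 13 12
f 12 13 14
f 12 14 4
f 13 1 15
f 13 15 14
f 14 15 16
f 14 16 4
f 15 1 17
f 15 17 16
f 16 17 18
f 16 18 4
f 17 1 19
f 17 19 18
f 18 19 20
f 18 20 4
f 19 1 21
f 19 21 20
f 20 21 22
f 20 22 4
f 21 1 23
f 21 23 22
f 22 23 24
f 22 24 4
f 23 1 25
f 23 25 24
f 24 25 26
f 24 26 4
f 25 1 27
f 25 27 26
f 26 27 28
f 26 28 4
f 27 1 2
f 27 2 28
f 28 2 3
f 28 3 4
f 30 29 33
f 30 33 31
f 31 33 34
f 31 34 32
f 33 29 35
f 33 35 34
f 34 35 36
f 34 36 32
f 35 29 37
f 35 37 36
f 36 37 38
f 36 38 32
f 37 29 39
f 37 39 38
f 38 39 40
f 38 40 32
f 39 29 41
f 39 41 40
f 40 41 42
f 40 42 32
f 41 29 43
f 41 43 42
f 42 43 44
f 42 44 32
f 43 29 45
f 43 45 44
f 44 45 46
f 44 46 32
f 45 29 47
f 45 47 46
f 46 47 48
f 46 48 32
f 47 29 49
f 47 49 48
f 48 49 50
f 48 50 32
f 49 29 51
f 49 51 50
f 50 51 52
f 50 52 32
f 51 29 30
f 51 30 52
f 52 30 31
f 52 31 32
f 54 53 56
f 54 56 55
f 56 53 57
f 56 57 55
f 57 53 58
f 57 58 55
f 58 53 59
f 58 59 55
f 59 53 60
f 59 60 55
f 60 53 61
f 60 61 55
f 61 53 62
f 61 62 55
f 62 53 54
f 62 54 55
f 64 63 66
f 64 66 65
f 66 63 67
f 66 67 65
f 67 63 68
f 67 68 65
f 68 63 69
f 68 69 65
f 69 63 70
f 69 70 65
f 70 63 71
f 70 71 65
f 71 63 72
f 71 72 65
f 72 63 73
f 72 73 65
f 73 63 74
f 73 74 65
f 74 63 75
f 74 75 65
f 75 63 76
f 75 76 65
f 76 63 64
f 76 64 65
f 77 114 93
f 114 88 117
f 93 117 82
f 114 117 93
f 77 93 89
f 93 82 94
f 89 94 78
f 93 94 89
f 77 89 98
f 89 78 99
f 98 99 84
f 89 99 98
f 77 98 110
f 98 84 113
f 110 113 87
f 98 113 110
f 77 110 114
f 110 87 118
f 114 118 88
f 110 118 114
f 78 94 105
f 94 82 108
f 105 108 86
f 94 108 105
f 82 117 95
f 117 88 116
f 95 116 81
f 117 116 95
f 88 118 115
f 118 87 111
f 115 111 79
f 118 111 115
f 87 113 112
f 113 84 100
f 112 100 83
f 113 100 112
f 84 99 104
f 99 78 101
f 104 101 85
f 99 101 104
f 80 106 92
f 106 86 107
f 92 107 81
f 106 107 92
f 80 92 90
f 92 81 91
f 90 91 79
f 92 91 90
f 80 90 97
f 90 79 96
f 97 96 83
f 90 96 97
f 80 97 102
f 97 83 103
f 102 103 85
f 97 103 102
f 80 102 106
f 102 85 109
f 106 109 86
f 102 109 106
f 81 107 95
f 107 86 108
f 95 108 82
f 107 108 95
f 79 91 115
f 91 81 116
f 115 116 88
f 91 116 115
f 83 96 112
f 96 79 111
f 112 111 87
f 96 111 112
f 85 103 104
f 103 83 100
f 104 100 84
f 103 100 104
f 86 109 105
f 109 85 101
f 105 101 78
f 109 101 105



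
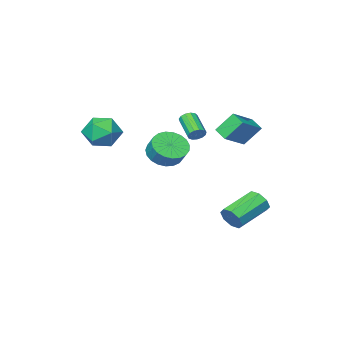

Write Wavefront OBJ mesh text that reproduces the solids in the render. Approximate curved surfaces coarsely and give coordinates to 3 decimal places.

v -0.469 0.84 3.336
v -0.172 1.002 3.717
v -0.493 -0.258 4.505
v -0.791 -0.42 4.124
v -0.435 1.103 3.772
v -0.757 -0.157 4.559
v -0.709 1.121 3.688
v -1.031 -0.139 4.475
v -0.907 1.049 3.492
v -1.229 -0.211 4.28
v -0.966 0.911 3.247
v -1.288 -0.349 4.034
v -0.867 0.75 3.03
v -1.189 -0.509 3.818
v -0.642 0.618 2.911
v -0.964 -0.642 3.698
v -0.362 0.556 2.926
v -0.684 -0.704 3.714
v -0.116 0.584 3.072
v -0.437 -0.675 3.859
v 0.018 0.694 3.302
v -0.304 -0.566 4.089
v -0.003 0.849 3.542
v -0.324 -0.41 4.329
v -2.946 0.534 -3.429
v -2.645 0.242 -2.748
v -4.653 0.034 -1.95
v -4.954 0.326 -2.631
v -2.704 0.851 -2.736
v -4.711 0.644 -1.938
v -2.904 1.275 -3.13
v -4.911 1.067 -2.332
v -3.129 1.264 -3.7
v -5.137 1.057 -2.901
v -3.247 0.826 -4.11
v -5.255 0.618 -3.312
v -3.189 0.216 -4.122
v -5.196 0.009 -3.324
v -2.989 -0.207 -3.728
v -4.996 -0.415 -2.93
v -2.763 -0.197 -3.159
v -4.771 -0.404 -2.36
v -4.895 0.559 2.813
v -4.918 -0.316 3.209
v -3.37 0.888 3.628
v -3.393 0.014 4.024
v -4.147 0.006 1.636
v -4.17 -0.868 2.032
v -2.622 0.336 2.451
v -2.645 -0.539 2.847
v -0.834 -2.648 0.901
v -0.417 -1.928 0.227
v -0.33 -1.213 1.045
v -0.746 -1.932 1.719
v -0.853 -1.841 0.198
v -0.765 -1.126 1.016
v -1.285 -1.894 0.29
v -1.197 -1.178 1.108
v -1.639 -2.076 0.488
v -1.551 -1.361 1.306
v -1.854 -2.358 0.757
v -1.766 -1.643 1.575
v -1.892 -2.69 1.051
v -1.805 -1.975 1.869
v -1.748 -3.014 1.319
v -1.66 -2.299 2.137
v -1.445 -3.275 1.515
v -1.358 -2.56 2.333
v -1.037 -3.428 1.605
v -0.949 -2.712 2.423
v -0.594 -3.445 1.573
v -0.506 -2.73 2.391
v -0.192 -3.325 1.424
v -0.104 -2.61 2.242
v 0.099 -3.088 1.186
v 0.187 -2.372 2.004
v 0.229 -2.774 0.898
v 0.316 -2.059 1.716
v 0.174 -2.439 0.61
v 0.262 -1.724 1.428
v -0.054 -2.139 0.373
v 0.034 -1.424 1.191
v 2.298 -2.943 3.971
v 2.817 -2.186 3.25
v 2.603 -4.334 2.73
v 3.122 -3.577 2.009
v 3.636 -3.871 3.015
v 3.448 -3.012 3.781
v 1.972 -3.508 2.199
v 1.784 -2.649 2.965
v 2.616 -2.535 2.154
v 3.644 -2.76 2.659
v 1.776 -3.76 3.321
v 2.804 -3.985 3.826
f 2 1 5
f 2 5 3
f 3 5 6
f 3 6 4
f 5 1 7
f 5 7 6
f 6 7 8
f 6 8 4
f 7 1 9
f 7 9 8
f 8 9 10
f 8 10 4
f 9 1 11
f 9 11 10
f 10 11 12
f 10 12 4
f 11 1 13
f 11 13 12
f 12 13 14
f 12 14 4
f 13 1 15
f 13 15 14
f 14 15 16
f 14 16 4
f 15 1 17
f 15 17 16
f 16 17 18
f 16 18 4
f 17 1 19
f 17 19 18
f 18 19 20
f 18 20 4
f 19 1 21
f 19 21 20
f 20 21 22
f 20 22 4
f 21 1 23
f 21 23 22
f 22 23 24
f 22 24 4
f 23 1 2
f 23 2 24
f 24 2 3
f 24 3 4
f 26 25 29
f 26 29 27
f 27 29 30
f 27 30 28
f 29 25 31
f 29 31 30
f 30 31 32
f 30 32 28
f 31 25 33
f 31 33 32
f 32 33 34
f 32 34 28
f 33 25 35
f 33 35 34
f 34 35 36
f 34 36 28
f 35 25 37
f 35 37 36
f 36 37 38
f 36 38 28
f 37 25 39
f 37 39 38
f 38 39 40
f 38 40 28
f 39 25 41
f 39 41 40
f 40 41 42
f 40 42 28
f 41 25 26
f 41 26 42
f 42 26 27
f 42 27 28
f 44 46 43
f 47 44 43
f 43 46 45
f 45 47 43
f 44 50 46
f 48 44 47
f 48 50 44
f 46 50 45
f 49 47 45
f 45 50 49
f 49 48 47
f 50 48 49
f 52 51 55
f 52 55 53
f 53 55 56
f 53 56 54
f 55 51 57
f 55 57 56
f 56 57 58
f 56 58 54
f 57 51 59
f 57 59 58
f 58 59 60
f 58 60 54
f 59 51 61
f 59 61 60
f 60 61 62
f 60 62 54
f 61 51 63
f 61 63 62
f 62 63 64
f 62 64 54
f 63 51 65
f 63 65 64
f 64 65 66
f 64 66 54
f 65 51 67
f 65 67 66
f 66 67 68
f 66 68 54
f 67 51 69
f 67 69 68
f 68 69 70
f 68 70 54
f 69 51 71
f 69 71 70
f 70 71 72
f 70 72 54
f 71 51 73
f 71 73 72
f 72 73 74
f 72 74 54
f 73 51 75
f 73 75 74
f 74 75 76
f 74 76 54
f 75 51 77
f 75 77 76
f 76 77 78
f 76 78 54
f 77 51 79
f 77 79 78
f 78 79 80
f 78 80 54
f 79 51 81
f 79 81 80
f 80 81 82
f 80 82 54
f 81 51 52
f 81 52 82
f 82 52 53
f 82 53 54
f 83 94 88
f 83 88 84
f 83 84 90
f 83 90 93
f 83 93 94
f 84 88 92
f 88 94 87
f 94 93 85
f 93 90 89
f 90 84 91
f 86 92 87
f 86 87 85
f 86 85 89
f 86 89 91
f 86 91 92
f 87 92 88
f 85 87 94
f 89 85 93
f 91 89 90
f 92 91 84



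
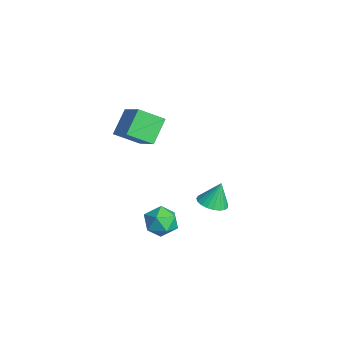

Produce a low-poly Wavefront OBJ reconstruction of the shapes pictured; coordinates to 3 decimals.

v -4.597 -2.725 2.526
v -4.804 -4.064 3.34
v -3.016 -2.366 3.516
v -3.222 -3.705 4.33
v -3.698 -3.555 1.39
v -3.904 -4.894 2.204
v -2.116 -3.196 2.38
v -2.323 -4.535 3.194
v 3.018 -3.36 0.725
v 3.526 -3.906 0.109
v 1.694 -4.034 0.231
v 2.202 -4.58 -0.385
v 2.277 -4.73 0.568
v 3.094 -4.313 0.873
v 2.126 -3.627 -0.533
v 2.943 -3.21 -0.228
v 2.974 -4.071 -0.669
v 3.068 -4.752 0.011
v 2.152 -3.188 0.329
v 2.246 -3.869 1.009
v 0.061 -0.712 -0.956
v 0.748 -0.249 -1.094
v 0.019 -0.248 0.396
v 0.492 -0.026 -1.178
v 0.162 0.077 -1.224
v -0.186 0.044 -1.224
v -0.491 -0.119 -1.177
v -0.701 -0.386 -1.092
v -0.778 -0.708 -0.983
v -0.711 -1.032 -0.87
v -0.51 -1.3 -0.772
v -0.21 -1.467 -0.705
v 0.136 -1.503 -0.682
v 0.47 -1.402 -0.706
v 0.733 -1.183 -0.773
v 0.88 -0.881 -0.872
v 0.885 -0.551 -0.986
f 2 4 1
f 5 2 1
f 1 4 3
f 3 5 1
f 2 8 4
f 6 2 5
f 6 8 2
f 4 8 3
f 7 5 3
f 3 8 7
f 7 6 5
f 8 6 7
f 9 20 14
f 9 14 10
f 9 10 16
f 9 16 19
f 9 19 20
f 10 14 18
f 14 20 13
f 20 19 11
f 19 16 15
f 16 10 17
f 12 18 13
f 12 13 11
f 12 11 15
f 12 15 17
f 12 17 18
f 13 18 14
f 11 13 20
f 15 11 19
f 17 15 16
f 18 17 10
f 22 21 24
f 22 24 23
f 24 21 25
f 24 25 23
f 25 21 26
f 25 26 23
f 26 21 27
f 26 27 23
f 27 21 28
f 27 28 23
f 28 21 29
f 28 29 23
f 29 21 30
f 29 30 23
f 30 21 31
f 30 31 23
f 31 21 32
f 31 32 23
f 32 21 33
f 32 33 23
f 33 21 34
f 33 34 23
f 34 21 35
f 34 35 23
f 35 21 36
f 35 36 23
f 36 21 37
f 36 37 23
f 37 21 22
f 37 22 23



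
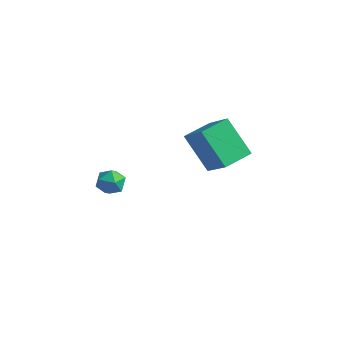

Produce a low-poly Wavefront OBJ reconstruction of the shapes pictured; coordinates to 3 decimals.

v -0.142 -2.516 -1.088
v 0.254 -1.938 -1.16
v 0.686 -3.142 -1.56
v 1.082 -2.564 -1.632
v 0.951 -2.824 -0.99
v 0.44 -2.437 -0.699
v 0.5 -2.643 -2.021
v -0.011 -2.256 -1.73
v 0.651 -2.016 -1.737
v 0.93 -2.128 -1.099
v 0.01 -2.952 -1.621
v 0.289 -3.064 -0.983
v 1.686 2.393 -3.118
v 0.302 2.483 -1.555
v 1.99 3.808 -2.931
v 0.606 3.899 -1.367
v 2.974 1.961 -1.953
v 1.59 2.052 -0.389
v 3.278 3.377 -1.765
v 1.894 3.467 -0.202
f 1 12 6
f 1 6 2
f 1 2 8
f 1 8 11
f 1 11 12
f 2 6 10
f 6 12 5
f 12 11 3
f 11 8 7
f 8 2 9
f 4 10 5
f 4 5 3
f 4 3 7
f 4 7 9
f 4 9 10
f 5 10 6
f 3 5 12
f 7 3 11
f 9 7 8
f 10 9 2
f 14 16 13
f 17 14 13
f 13 16 15
f 15 17 13
f 14 20 16
f 18 14 17
f 18 20 14
f 16 20 15
f 19 17 15
f 15 20 19
f 19 18 17
f 20 18 19



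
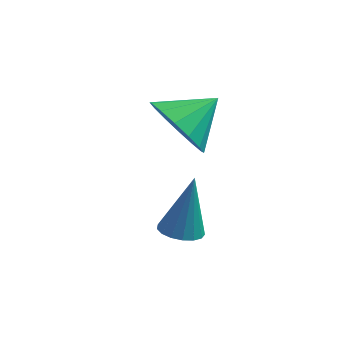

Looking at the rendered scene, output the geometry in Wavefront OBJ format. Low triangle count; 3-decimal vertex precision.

v -0.764 1.187 -3.559
v -0.303 1.538 -3.713
v -0.536 1.633 -1.861
v -0.53 1.713 -3.728
v -0.811 1.767 -3.705
v -1.081 1.688 -3.648
v -1.279 1.494 -3.571
v -1.358 1.23 -3.491
v -1.302 0.956 -3.426
v -1.122 0.735 -3.392
v -0.86 0.617 -3.396
v -0.576 0.63 -3.438
v -0.335 0.77 -3.507
v -0.192 1.006 -3.588
v -0.181 1.283 -3.662
v -1.138 2.183 -0.5
v -0.391 1.513 -0.616
v -0.302 2.997 0.18
v -0.357 1.827 -1.033
v -0.532 2.236 -1.307
v -0.87 2.631 -1.365
v -1.279 2.906 -1.191
v -1.651 2.987 -0.832
v -1.885 2.853 -0.384
v -1.918 2.539 0.033
v -1.743 2.13 0.307
v -1.405 1.735 0.365
v -0.996 1.46 0.191
v -0.625 1.379 -0.168
f 2 1 4
f 2 4 3
f 4 1 5
f 4 5 3
f 5 1 6
f 5 6 3
f 6 1 7
f 6 7 3
f 7 1 8
f 7 8 3
f 8 1 9
f 8 9 3
f 9 1 10
f 9 10 3
f 10 1 11
f 10 11 3
f 11 1 12
f 11 12 3
f 12 1 13
f 12 13 3
f 13 1 14
f 13 14 3
f 14 1 15
f 14 15 3
f 15 1 2
f 15 2 3
f 17 16 19
f 17 19 18
f 19 16 20
f 19 20 18
f 20 16 21
f 20 21 18
f 21 16 22
f 21 22 18
f 22 16 23
f 22 23 18
f 23 16 24
f 23 24 18
f 24 16 25
f 24 25 18
f 25 16 26
f 25 26 18
f 26 16 27
f 26 27 18
f 27 16 28
f 27 28 18
f 28 16 29
f 28 29 18
f 29 16 17
f 29 17 18



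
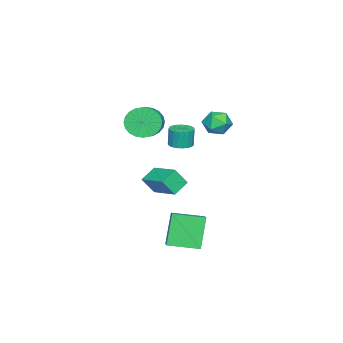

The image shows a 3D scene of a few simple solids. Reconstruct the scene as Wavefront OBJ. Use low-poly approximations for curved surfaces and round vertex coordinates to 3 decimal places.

v -2.176 0.454 0.502
v -1.791 1.097 0.523
v -1.878 1.109 1.779
v -2.264 0.466 1.758
v -2.085 1.199 0.501
v -2.172 1.21 1.758
v -2.395 1.171 0.48
v -2.482 1.183 1.737
v -2.667 1.02 0.462
v -2.755 1.031 1.719
v -2.855 0.771 0.452
v -2.942 0.782 1.709
v -2.924 0.467 0.45
v -3.012 0.478 1.706
v -2.865 0.161 0.456
v -2.952 0.172 1.713
v -2.687 -0.094 0.471
v -2.774 -0.083 1.728
v -2.42 -0.255 0.491
v -2.507 -0.244 1.748
v -2.111 -0.293 0.513
v -2.198 -0.281 1.77
v -1.814 -0.201 0.533
v -1.901 -0.19 1.789
v -1.579 0.003 0.547
v -1.666 0.015 1.804
v -1.447 0.286 0.554
v -1.535 0.297 1.811
v -1.442 0.598 0.551
v -1.529 0.609 1.808
v -1.564 0.885 0.54
v -1.651 0.896 1.797
v -1.549 3.563 3.931
v -0.801 3.885 3.451
v -1.699 2.415 2.929
v -0.951 2.737 2.449
v -0.834 2.361 3.309
v -0.742 3.07 3.928
v -1.758 3.23 2.452
v -1.666 3.939 3.071
v -0.93 3.679 2.536
v -0.359 3.142 3.066
v -2.141 3.158 3.314
v -1.57 2.621 3.844
v 0.752 -0.358 3.425
v 1.259 -0.558 2.505
v 2.635 -0.063 3.154
v 2.128 0.138 4.075
v 1.143 -0.161 2.449
v 2.518 0.334 3.098
v 0.967 0.206 2.541
v 2.342 0.701 3.191
v 0.758 0.487 2.768
v 2.134 0.982 3.418
v 0.549 0.64 3.096
v 1.924 1.135 3.745
v 0.37 0.641 3.473
v 1.746 1.136 4.123
v 0.25 0.49 3.843
v 1.625 0.985 4.493
v 0.206 0.209 4.15
v 1.582 0.705 4.799
v 0.245 -0.157 4.346
v 1.621 0.338 4.995
v 0.362 -0.554 4.402
v 1.737 -0.059 5.051
v 0.538 -0.921 4.309
v 1.913 -0.426 4.959
v 0.746 -1.202 4.082
v 2.122 -0.707 4.732
v 0.956 -1.355 3.755
v 2.331 -0.86 4.404
v 1.134 -1.356 3.377
v 2.51 -0.861 4.027
v 1.255 -1.205 3.007
v 2.63 -0.71 3.657
v 1.298 -0.925 2.701
v 2.674 -0.429 3.35
v 4.112 2.438 -4.074
v 3.137 2.325 -2.116
v 3.329 4.134 -4.366
v 2.355 4.021 -2.408
v 4.945 2.899 -3.632
v 3.971 2.786 -1.674
v 4.163 4.595 -3.924
v 3.188 4.482 -1.966
v -1.905 -0.321 -2.519
v -1.49 -0.925 -1.421
v -1.011 1.427 -1.896
v -0.596 0.823 -0.798
v -0.884 -0.643 -3.082
v -0.469 -1.247 -1.984
v 0.01 1.105 -2.459
v 0.425 0.501 -1.361
f 2 1 5
f 2 5 3
f 3 5 6
f 3 6 4
f 5 1 7
f 5 7 6
f 6 7 8
f 6 8 4
f 7 1 9
f 7 9 8
f 8 9 10
f 8 10 4
f 9 1 11
f 9 11 10
f 10 11 12
f 10 12 4
f 11 1 13
f 11 13 12
f 12 13 14
f 12 14 4
f 13 1 15
f 13 15 14
f 14 15 16
f 14 16 4
f 15 1 17
f 15 17 16
f 16 17 18
f 16 18 4
f 17 1 19
f 17 19 18
f 18 19 20
f 18 20 4
f 19 1 21
f 19 21 20
f 20 21 22
f 20 22 4
f 21 1 23
f 21 23 22
f 22 23 24
f 22 24 4
f 23 1 25
f 23 25 24
f 24 25 26
f 24 26 4
f 25 1 27
f 25 27 26
f 26 27 28
f 26 28 4
f 27 1 29
f 27 29 28
f 28 29 30
f 28 30 4
f 29 1 31
f 29 31 30
f 30 31 32
f 30 32 4
f 31 1 2
f 31 2 32
f 32 2 3
f 32 3 4
f 33 44 38
f 33 38 34
f 33 34 40
f 33 40 43
f 33 43 44
f 34 38 42
f 38 44 37
f 44 43 35
f 43 40 39
f 40 34 41
f 36 42 37
f 36 37 35
f 36 35 39
f 36 39 41
f 36 41 42
f 37 42 38
f 35 37 44
f 39 35 43
f 41 39 40
f 42 41 34
f 46 45 49
f 46 49 47
f 47 49 50
f 47 50 48
f 49 45 51
f 49 51 50
f 50 51 52
f 50 52 48
f 51 45 53
f 51 53 52
f 52 53 54
f 52 54 48
f 53 45 55
f 53 55 54
f 54 55 56
f 54 56 48
f 55 45 57
f 55 57 56
f 56 57 58
f 56 58 48
f 57 45 59
f 57 59 58
f 58 59 60
f 58 60 48
f 59 45 61
f 59 61 60
f 60 61 62
f 60 62 48
f 61 45 63
f 61 63 62
f 62 63 64
f 62 64 48
f 63 45 65
f 63 65 64
f 64 65 66
f 64 66 48
f 65 45 67
f 65 67 66
f 66 67 68
f 66 68 48
f 67 45 69
f 67 69 68
f 68 69 70
f 68 70 48
f 69 45 71
f 69 71 70
f 70 71 72
f 70 72 48
f 71 45 73
f 71 73 72
f 72 73 74
f 72 74 48
f 73 45 75
f 73 75 74
f 74 75 76
f 74 76 48
f 75 45 77
f 75 77 76
f 76 77 78
f 76 78 48
f 77 45 46
f 77 46 78
f 78 46 47
f 78 47 48
f 80 82 79
f 83 80 79
f 79 82 81
f 81 83 79
f 80 86 82
f 84 80 83
f 84 86 80
f 82 86 81
f 85 83 81
f 81 86 85
f 85 84 83
f 86 84 85
f 88 90 87
f 91 88 87
f 87 90 89
f 89 91 87
f 88 94 90
f 92 88 91
f 92 94 88
f 90 94 89
f 93 91 89
f 89 94 93
f 93 92 91
f 94 92 93



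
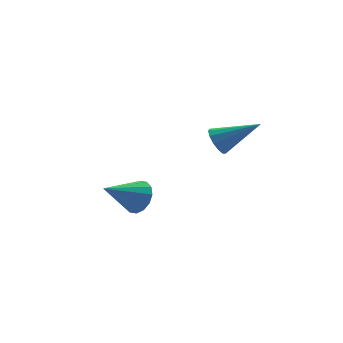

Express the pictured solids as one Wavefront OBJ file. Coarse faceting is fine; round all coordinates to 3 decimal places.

v -0.99 -1.565 1.184
v -0.615 -1.499 0.621
v 0.59 -2.095 2.176
v -0.609 -1.158 0.795
v -0.725 -0.946 1.092
v -0.925 -0.93 1.419
v -1.145 -1.116 1.671
v -1.317 -1.444 1.769
v -1.384 -1.811 1.681
v -1.327 -2.1 1.435
v -1.163 -2.218 1.11
v -0.944 -2.13 0.808
v -0.74 -1.861 0.626
v -3.137 2.123 -3.776
v -2.715 2.318 -3.053
v -4.703 1.757 -2.764
v -2.893 2.703 -3.19
v -3.137 2.931 -3.484
v -3.381 2.944 -3.857
v -3.559 2.736 -4.207
v -3.625 2.364 -4.443
v -3.559 1.927 -4.5
v -3.381 1.543 -4.363
v -3.138 1.314 -4.069
v -2.894 1.302 -3.696
v -2.715 1.509 -3.345
v -2.65 1.882 -3.11
f 2 1 4
f 2 4 3
f 4 1 5
f 4 5 3
f 5 1 6
f 5 6 3
f 6 1 7
f 6 7 3
f 7 1 8
f 7 8 3
f 8 1 9
f 8 9 3
f 9 1 10
f 9 10 3
f 10 1 11
f 10 11 3
f 11 1 12
f 11 12 3
f 12 1 13
f 12 13 3
f 13 1 2
f 13 2 3
f 15 14 17
f 15 17 16
f 17 14 18
f 17 18 16
f 18 14 19
f 18 19 16
f 19 14 20
f 19 20 16
f 20 14 21
f 20 21 16
f 21 14 22
f 21 22 16
f 22 14 23
f 22 23 16
f 23 14 24
f 23 24 16
f 24 14 25
f 24 25 16
f 25 14 26
f 25 26 16
f 26 14 27
f 26 27 16
f 27 14 15
f 27 15 16



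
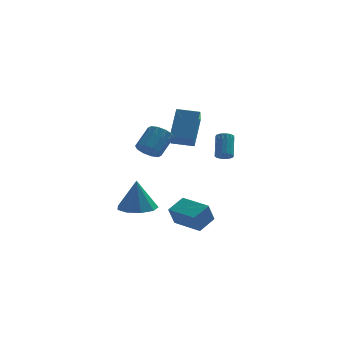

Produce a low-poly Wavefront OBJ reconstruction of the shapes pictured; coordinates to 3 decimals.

v -1.755 -2.049 -1.11
v -2.111 -2.474 0.044
v -0.924 -1.285 -0.571
v -1.281 -1.711 0.582
v -0.499 -3.349 -1.202
v -0.856 -3.775 -0.049
v 0.331 -2.586 -0.664
v -0.025 -3.011 0.49
v 1.193 1.132 2.534
v 1.461 1.445 2.216
v 1.595 2.48 3.348
v 1.327 2.168 3.666
v 1.224 1.513 2.182
v 1.358 2.549 3.314
v 0.981 1.495 2.228
v 1.114 2.53 3.36
v 0.785 1.393 2.344
v 0.919 2.428 3.476
v 0.684 1.231 2.503
v 0.817 2.267 3.635
v 0.699 1.047 2.67
v 0.832 2.083 3.802
v 0.827 0.882 2.806
v 0.96 1.918 3.938
v 1.039 0.775 2.879
v 1.173 1.811 4.011
v 1.287 0.749 2.873
v 1.42 1.785 4.005
v 1.513 0.811 2.79
v 1.646 1.847 3.922
v 1.666 0.947 2.648
v 1.799 1.983 3.78
v 1.71 1.125 2.48
v 1.844 2.161 3.612
v 1.637 1.305 2.324
v 1.77 2.34 3.456
v -3.763 -2.927 0.441
v -2.967 -3.685 0.493
v -3.797 -2.833 2.359
v -2.665 -2.996 0.465
v -2.877 -2.275 0.425
v -3.503 -1.859 0.394
v -4.251 -1.943 0.384
v -4.77 -2.487 0.401
v -4.818 -3.237 0.437
v -4.372 -3.842 0.475
v -3.641 -4.019 0.497
v -2.995 0.613 3.243
v -2.302 0.373 2.951
v -1.551 1.307 3.965
v -2.245 1.547 4.257
v -2.445 0.764 2.696
v -1.695 1.699 3.711
v -2.799 1.098 2.651
v -2.048 2.032 3.665
v -3.228 1.246 2.832
v -2.477 2.18 3.846
v -3.568 1.152 3.169
v -2.817 2.087 4.183
v -3.689 0.853 3.535
v -2.938 1.787 4.549
v -3.545 0.461 3.789
v -2.795 1.396 4.804
v -3.192 0.128 3.835
v -2.441 1.062 4.849
v -2.763 -0.02 3.654
v -2.012 0.914 4.668
v -2.423 0.073 3.317
v -1.672 1.008 4.331
v -1.688 2.581 3.613
v -1.238 3.828 5.229
v -1.556 3.857 2.592
v -1.106 5.104 4.208
v -0.374 2.316 3.452
v 0.076 3.563 5.068
v -0.242 3.592 2.431
v 0.208 4.839 4.047
f 2 4 1
f 5 2 1
f 1 4 3
f 3 5 1
f 2 8 4
f 6 2 5
f 6 8 2
f 4 8 3
f 7 5 3
f 3 8 7
f 7 6 5
f 8 6 7
f 10 9 13
f 10 13 11
f 11 13 14
f 11 14 12
f 13 9 15
f 13 15 14
f 14 15 16
f 14 16 12
f 15 9 17
f 15 17 16
f 16 17 18
f 16 18 12
f 17 9 19
f 17 19 18
f 18 19 20
f 18 20 12
f 19 9 21
f 19 21 20
f 20 21 22
f 20 22 12
f 21 9 23
f 21 23 22
f 22 23 24
f 22 24 12
f 23 9 25
f 23 25 24
f 24 25 26
f 24 26 12
f 25 9 27
f 25 27 26
f 26 27 28
f 26 28 12
f 27 9 29
f 27 29 28
f 28 29 30
f 28 30 12
f 29 9 31
f 29 31 30
f 30 31 32
f 30 32 12
f 31 9 33
f 31 33 32
f 32 33 34
f 32 34 12
f 33 9 35
f 33 35 34
f 34 35 36
f 34 36 12
f 35 9 10
f 35 10 36
f 36 10 11
f 36 11 12
f 38 37 40
f 38 40 39
f 40 37 41
f 40 41 39
f 41 37 42
f 41 42 39
f 42 37 43
f 42 43 39
f 43 37 44
f 43 44 39
f 44 37 45
f 44 45 39
f 45 37 46
f 45 46 39
f 46 37 47
f 46 47 39
f 47 37 38
f 47 38 39
f 49 48 52
f 49 52 50
f 50 52 53
f 50 53 51
f 52 48 54
f 52 54 53
f 53 54 55
f 53 55 51
f 54 48 56
f 54 56 55
f 55 56 57
f 55 57 51
f 56 48 58
f 56 58 57
f 57 58 59
f 57 59 51
f 58 48 60
f 58 60 59
f 59 60 61
f 59 61 51
f 60 48 62
f 60 62 61
f 61 62 63
f 61 63 51
f 62 48 64
f 62 64 63
f 63 64 65
f 63 65 51
f 64 48 66
f 64 66 65
f 65 66 67
f 65 67 51
f 66 48 68
f 66 68 67
f 67 68 69
f 67 69 51
f 68 48 49
f 68 49 69
f 69 49 50
f 69 50 51
f 71 73 70
f 74 71 70
f 70 73 72
f 72 74 70
f 71 77 73
f 75 71 74
f 75 77 71
f 73 77 72
f 76 74 72
f 72 77 76
f 76 75 74
f 77 75 76



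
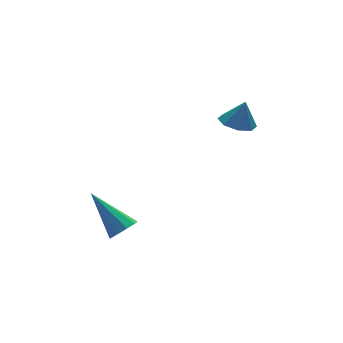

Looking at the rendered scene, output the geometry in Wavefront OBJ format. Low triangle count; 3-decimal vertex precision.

v -2.325 2.851 -3.21
v -2.008 2.568 -2.759
v -2.855 4.269 -1.95
v -1.757 2.842 -2.962
v -1.772 3.121 -3.281
v -2.045 3.273 -3.568
v -2.45 3.228 -3.687
v -2.796 3.006 -3.583
v -2.922 2.712 -3.304
v -2.769 2.482 -2.982
v -2.408 2.426 -2.766
v 2.073 2.411 1.269
v 2.658 2.039 1.077
v 2.387 2.389 2.271
v 2.741 2.583 1.063
v 2.431 3.027 1.17
v 1.912 3.11 1.335
v 1.487 2.783 1.461
v 1.405 2.238 1.475
v 1.714 1.795 1.369
v 2.233 1.712 1.204
f 2 1 4
f 2 4 3
f 4 1 5
f 4 5 3
f 5 1 6
f 5 6 3
f 6 1 7
f 6 7 3
f 7 1 8
f 7 8 3
f 8 1 9
f 8 9 3
f 9 1 10
f 9 10 3
f 10 1 11
f 10 11 3
f 11 1 2
f 11 2 3
f 13 12 15
f 13 15 14
f 15 12 16
f 15 16 14
f 16 12 17
f 16 17 14
f 17 12 18
f 17 18 14
f 18 12 19
f 18 19 14
f 19 12 20
f 19 20 14
f 20 12 21
f 20 21 14
f 21 12 13
f 21 13 14



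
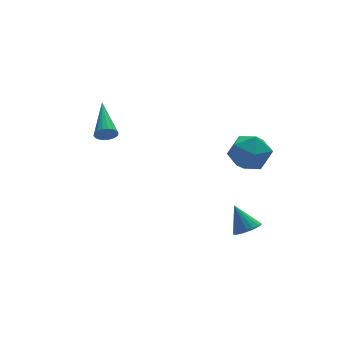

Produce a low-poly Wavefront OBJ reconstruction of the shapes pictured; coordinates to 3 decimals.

v -1.755 1.167 3.248
v -1.502 0.918 3.681
v -1.305 3.093 4.092
v -1.316 0.947 3.517
v -1.217 1.019 3.3
v -1.225 1.12 3.072
v -1.338 1.231 2.88
v -1.533 1.329 2.76
v -1.772 1.395 2.737
v -2.008 1.416 2.815
v -2.194 1.388 2.979
v -2.292 1.316 3.196
v -2.285 1.214 3.423
v -2.172 1.103 3.616
v -1.977 1.005 3.736
v -1.737 0.939 3.759
v 3.257 -3.444 -1.227
v 3.935 -3.346 -1.082
v 2.903 -2.696 -0.073
v 3.856 -3.084 -1.276
v 3.639 -2.905 -1.459
v 3.335 -2.85 -1.588
v 3.013 -2.93 -1.635
v 2.747 -3.128 -1.588
v 2.598 -3.399 -1.459
v 2.6 -3.68 -1.276
v 2.752 -3.907 -1.082
v 3.02 -4.028 -0.921
v 3.343 -4.015 -0.831
v 3.645 -3.871 -0.831
v 3.859 -3.63 -0.922
v 2.425 -2.948 3.651
v 3.107 -2.636 4.432
v 3.433 -4.344 3.328
v 4.115 -4.032 4.109
v 3.125 -4.387 4.366
v 2.502 -3.523 4.565
v 4.038 -3.457 3.195
v 3.415 -2.593 3.394
v 4.105 -2.95 4.15
v 3.54 -3.525 4.873
v 3 -3.455 2.887
v 2.435 -4.03 3.61
f 2 1 4
f 2 4 3
f 4 1 5
f 4 5 3
f 5 1 6
f 5 6 3
f 6 1 7
f 6 7 3
f 7 1 8
f 7 8 3
f 8 1 9
f 8 9 3
f 9 1 10
f 9 10 3
f 10 1 11
f 10 11 3
f 11 1 12
f 11 12 3
f 12 1 13
f 12 13 3
f 13 1 14
f 13 14 3
f 14 1 15
f 14 15 3
f 15 1 16
f 15 16 3
f 16 1 2
f 16 2 3
f 18 17 20
f 18 20 19
f 20 17 21
f 20 21 19
f 21 17 22
f 21 22 19
f 22 17 23
f 22 23 19
f 23 17 24
f 23 24 19
f 24 17 25
f 24 25 19
f 25 17 26
f 25 26 19
f 26 17 27
f 26 27 19
f 27 17 28
f 27 28 19
f 28 17 29
f 28 29 19
f 29 17 30
f 29 30 19
f 30 17 31
f 30 31 19
f 31 17 18
f 31 18 19
f 32 43 37
f 32 37 33
f 32 33 39
f 32 39 42
f 32 42 43
f 33 37 41
f 37 43 36
f 43 42 34
f 42 39 38
f 39 33 40
f 35 41 36
f 35 36 34
f 35 34 38
f 35 38 40
f 35 40 41
f 36 41 37
f 34 36 43
f 38 34 42
f 40 38 39
f 41 40 33



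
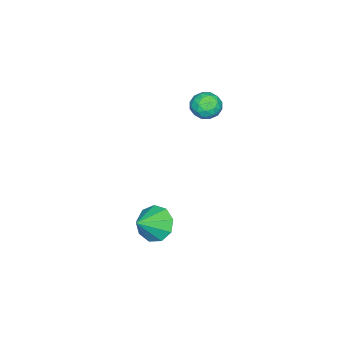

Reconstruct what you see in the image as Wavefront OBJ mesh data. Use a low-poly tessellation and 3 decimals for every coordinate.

v 0.53 2.951 -3.481
v 1.157 2.957 -4.348
v 1.81 2.629 -2.559
v 1.12 3.629 -4.062
v 0.807 3.985 -3.504
v 0.365 3.856 -2.935
v -0 3.305 -2.622
v -0.117 2.587 -2.711
v 0.069 2.041 -3.16
v 0.471 1.92 -3.76
v 0.901 2.282 -4.229
v -2.886 4.415 3.212
v -2.474 3.707 2.976
v -4.086 3.833 2.864
v -3.674 3.125 2.628
v -3.715 3.34 3.451
v -2.973 3.7 3.666
v -3.587 3.84 2.174
v -2.845 4.2 2.389
v -2.907 3.352 2.335
v -2.987 3.043 3.124
v -3.573 4.497 2.716
v -3.653 4.188 3.505
v -2.575 4.112 3.125
v -3.985 3.428 2.715
v -4.009 3.554 3.199
v -3.767 3.138 3.061
v -2.868 4.108 3.53
v -2.626 3.692 3.392
v -3.355 3.476 3.671
v -3.934 3.848 2.448
v -3.692 3.432 2.31
v -2.793 4.402 2.779
v -2.551 3.986 2.641
v -3.205 4.064 2.169
v -2.587 3.487 2.609
v -3.293 3.145 2.404
v -3.241 3.565 2.137
v -2.805 3.777 2.264
v -2.634 3.306 3.073
v -3.339 2.964 2.869
v -3.363 3.09 3.352
v -2.927 3.302 3.479
v -2.889 3.097 2.696
v -3.221 4.576 2.971
v -3.926 4.234 2.767
v -3.633 4.238 2.361
v -3.197 4.45 2.488
v -3.267 4.395 3.436
v -3.973 4.053 3.231
v -3.755 3.763 3.576
v -3.319 3.975 3.703
v -3.671 4.443 3.144
f 2 1 4
f 2 4 3
f 4 1 5
f 4 5 3
f 5 1 6
f 5 6 3
f 6 1 7
f 6 7 3
f 7 1 8
f 7 8 3
f 8 1 9
f 8 9 3
f 9 1 10
f 9 10 3
f 10 1 11
f 10 11 3
f 11 1 2
f 11 2 3
f 12 49 28
f 49 23 52
f 28 52 17
f 49 52 28
f 12 28 24
f 28 17 29
f 24 29 13
f 28 29 24
f 12 24 33
f 24 13 34
f 33 34 19
f 24 34 33
f 12 33 45
f 33 19 48
f 45 48 22
f 33 48 45
f 12 45 49
f 45 22 53
f 49 53 23
f 45 53 49
f 13 29 40
f 29 17 43
f 40 43 21
f 29 43 40
f 17 52 30
f 52 23 51
f 30 51 16
f 52 51 30
f 23 53 50
f 53 22 46
f 50 46 14
f 53 46 50
f 22 48 47
f 48 19 35
f 47 35 18
f 48 35 47
f 19 34 39
f 34 13 36
f 39 36 20
f 34 36 39
f 15 41 27
f 41 21 42
f 27 42 16
f 41 42 27
f 15 27 25
f 27 16 26
f 25 26 14
f 27 26 25
f 15 25 32
f 25 14 31
f 32 31 18
f 25 31 32
f 15 32 37
f 32 18 38
f 37 38 20
f 32 38 37
f 15 37 41
f 37 20 44
f 41 44 21
f 37 44 41
f 16 42 30
f 42 21 43
f 30 43 17
f 42 43 30
f 14 26 50
f 26 16 51
f 50 51 23
f 26 51 50
f 18 31 47
f 31 14 46
f 47 46 22
f 31 46 47
f 20 38 39
f 38 18 35
f 39 35 19
f 38 35 39
f 21 44 40
f 44 20 36
f 40 36 13
f 44 36 40

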